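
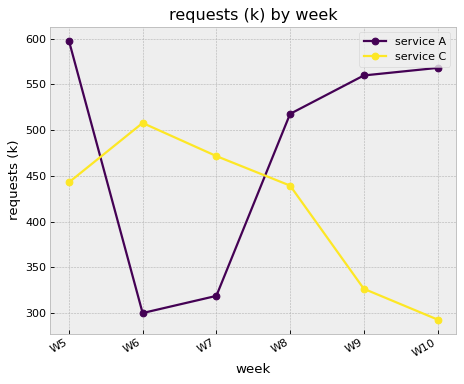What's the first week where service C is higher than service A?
W5: service C ≈ 450 vs service A ≈ 600 (not yet); W6: service C ≈ 500 vs service A ≈ 300 (first crossover).

W6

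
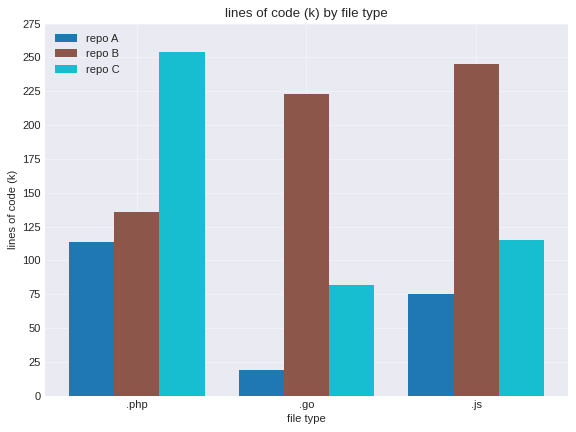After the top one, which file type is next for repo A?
.js

Top 3 for repo A: .php ≈ 125, .js ≈ 75, .go ≈ 25.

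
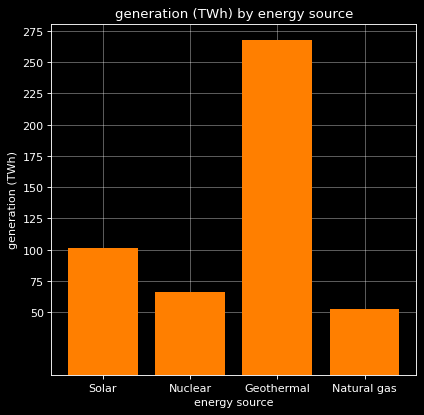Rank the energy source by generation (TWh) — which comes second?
Solar

Top 3: Geothermal ≈ 275, Solar ≈ 100, Nuclear ≈ 75.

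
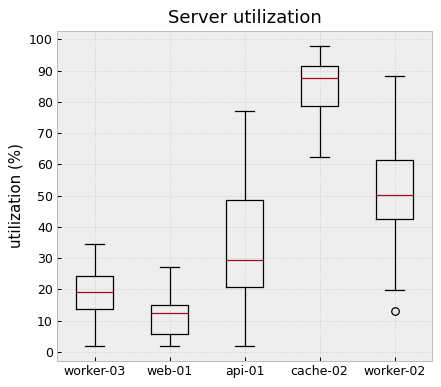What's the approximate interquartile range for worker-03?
≈ 10

Q3 ≈ 20, Q1 ≈ 10; IQR ≈ 10.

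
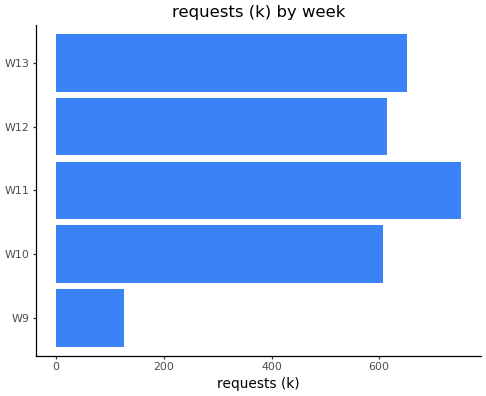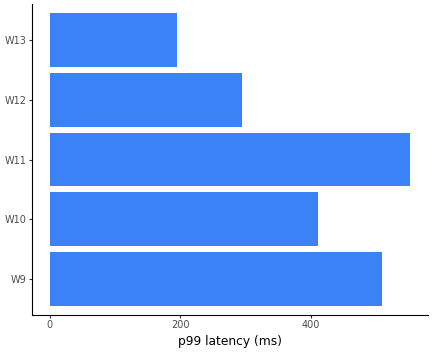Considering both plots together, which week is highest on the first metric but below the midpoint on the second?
W13

Chart 2 median p99 latency (ms) ≈ 400; below-median weeks: W12, W13. Among those, W13 has the highest requests (k) (≈ 700).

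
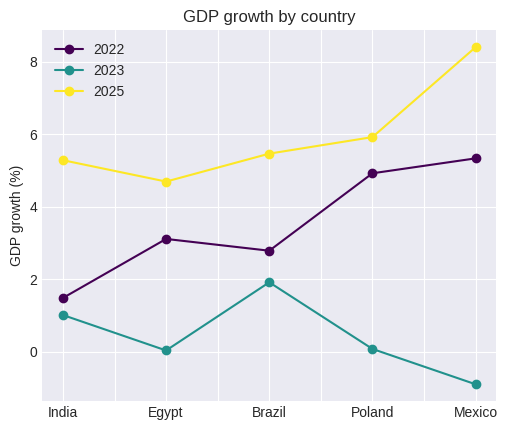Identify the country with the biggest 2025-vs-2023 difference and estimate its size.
Mexico, ≈ 9 %

Mexico: 2025 ≈ 8, 2023 ≈ -1 → gap ≈ 9. Next-largest (Poland) is only ≈ 6.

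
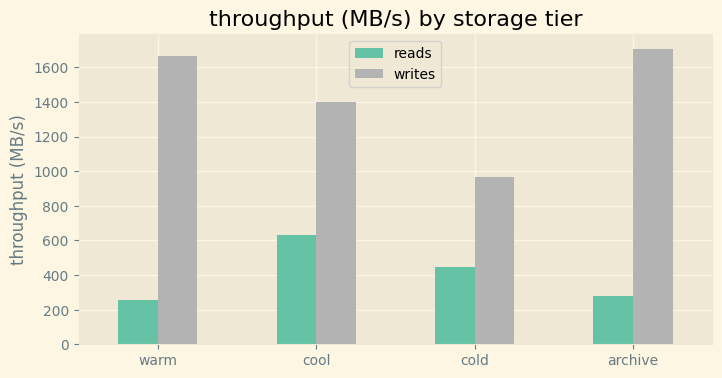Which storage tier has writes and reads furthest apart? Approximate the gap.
archive: writes ≈ 1800, reads ≈ 200 → gap ≈ 1600. Next-largest (warm) is only ≈ 1400.

archive, ≈ 1600 MB/s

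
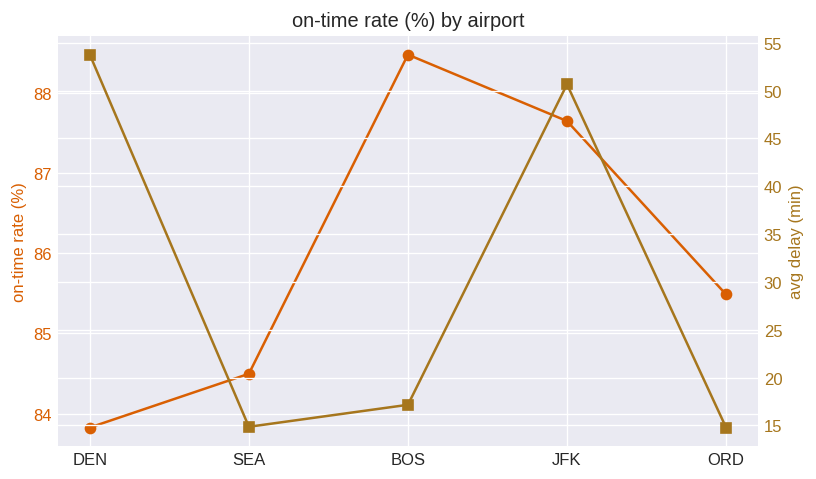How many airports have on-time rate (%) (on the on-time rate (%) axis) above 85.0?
3

Above 85.0: BOS, JFK, ORD.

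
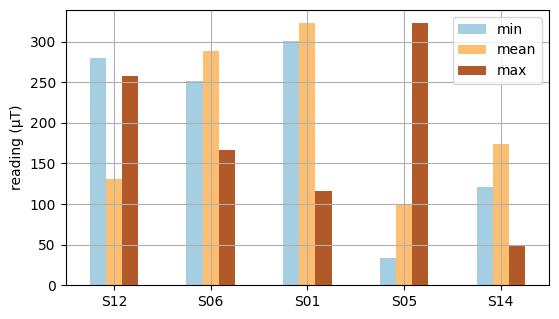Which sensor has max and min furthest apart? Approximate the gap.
S05, ≈ 250 µT

S05: max ≈ 300, min ≈ 50 → gap ≈ 250. Next-largest (S01) is only ≈ 200.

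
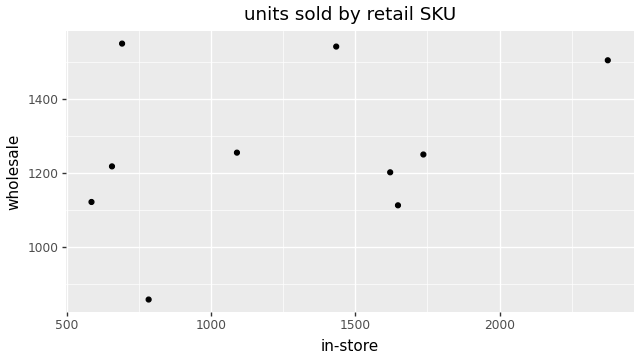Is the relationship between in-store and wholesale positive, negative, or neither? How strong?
positive, weak

Points are positively correlated; weak (|r| ≈ 0.3).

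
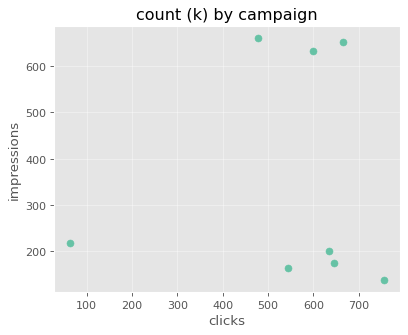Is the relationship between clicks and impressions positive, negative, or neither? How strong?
no clear correlation

Points are roughly uncorrelated; weak (|r| ≈ 0.1).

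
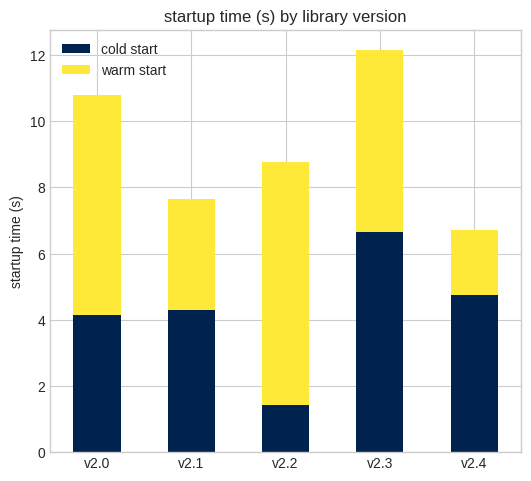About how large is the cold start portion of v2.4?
≈ 4

cold start top ≈ 4, bottom ≈ 0; segment ≈ 4.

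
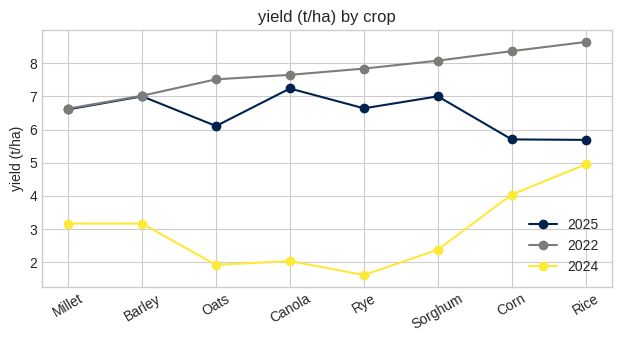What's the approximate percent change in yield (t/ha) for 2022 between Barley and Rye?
≈ +14.3%

Barley ≈ 7, Rye ≈ 8; (8 − 7) / 7 ≈ +14.3%.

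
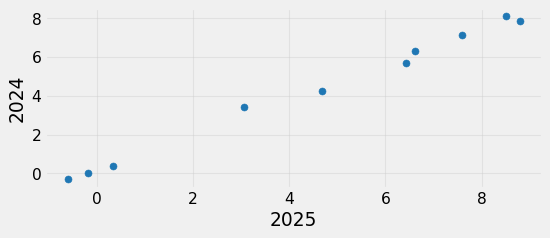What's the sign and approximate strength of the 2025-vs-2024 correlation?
Points are positively correlated; strong (|r| ≈ 1.0).

positive, strong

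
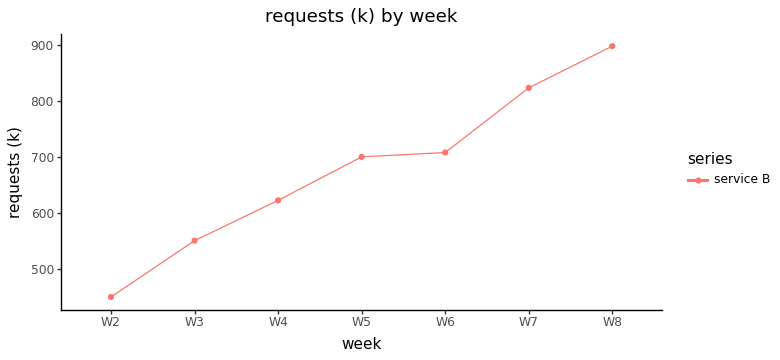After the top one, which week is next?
W7

Top 3: W8 ≈ 900, W7 ≈ 800, W6 ≈ 700.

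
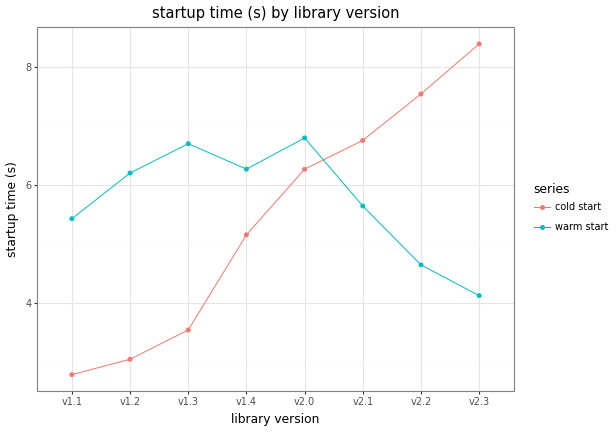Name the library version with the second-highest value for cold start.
v2.2

Top 3 for cold start: v2.3 ≈ 8.5, v2.2 ≈ 7.5, v2.1 ≈ 7.0.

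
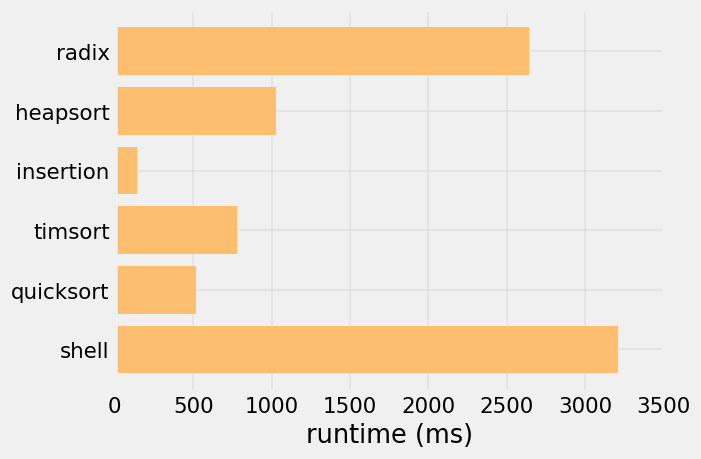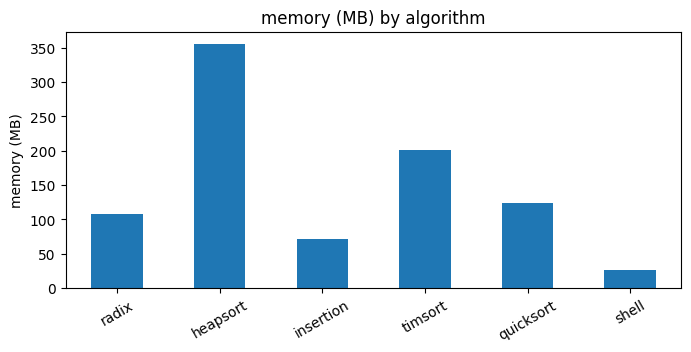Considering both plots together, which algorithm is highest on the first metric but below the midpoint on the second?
Chart 2 median memory (MB) ≈ 100; below-median algorithms: radix, insertion, shell. Among those, shell has the highest runtime (ms) (≈ 3000).

shell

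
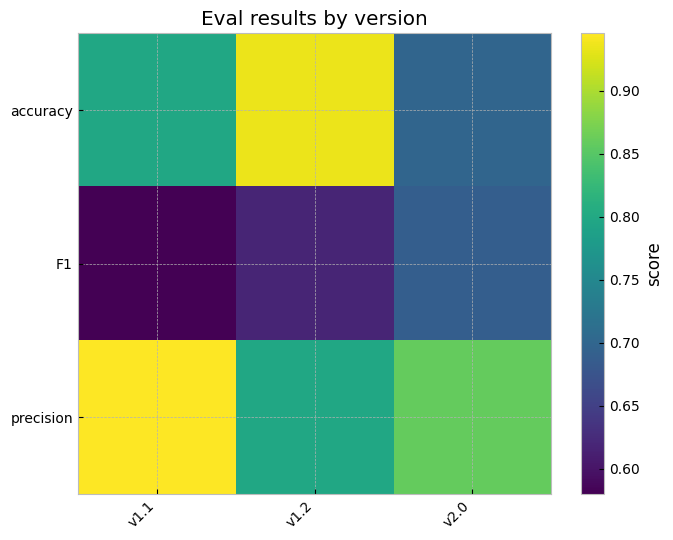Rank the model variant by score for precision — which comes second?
Top 3 for precision: v1.1 ≈ 0.95, v2.0 ≈ 0.85, v1.2 ≈ 0.80.

v2.0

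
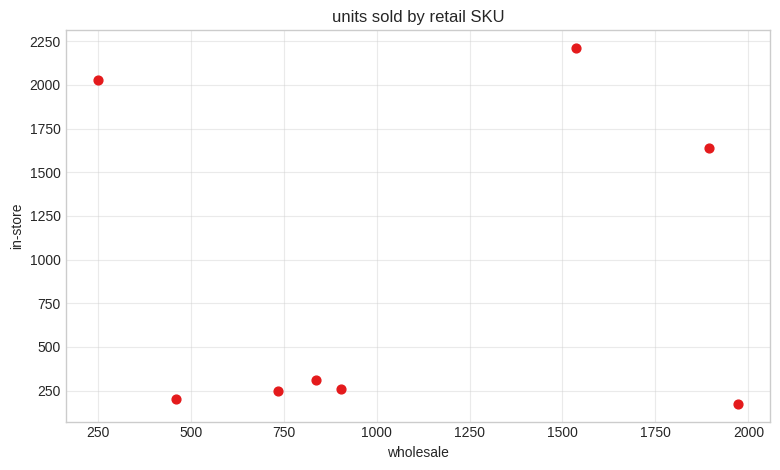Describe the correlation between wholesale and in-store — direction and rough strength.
no clear correlation

Points are roughly uncorrelated; weak (|r| ≈ 0.1).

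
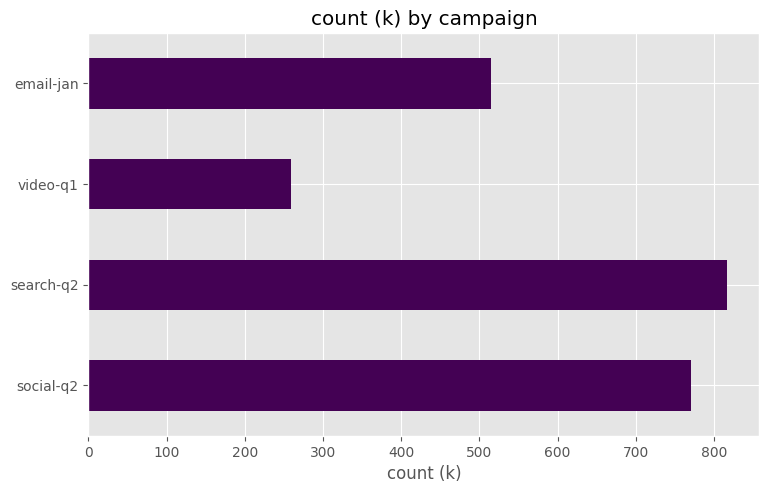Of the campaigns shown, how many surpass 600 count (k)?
Above 600: social-q2, search-q2.

2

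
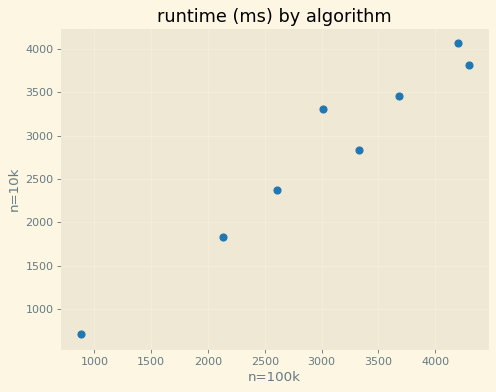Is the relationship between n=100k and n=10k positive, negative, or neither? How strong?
positive, strong

Points are positively correlated; strong (|r| ≈ 1.0).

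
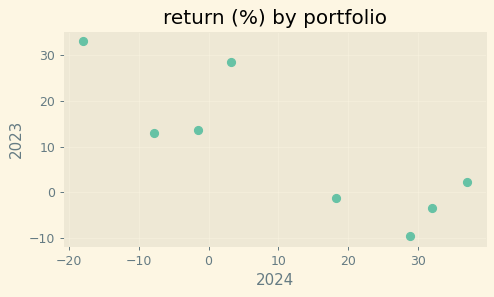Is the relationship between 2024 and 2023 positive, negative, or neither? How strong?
Points are negatively correlated; strong (|r| ≈ 0.8).

negative, strong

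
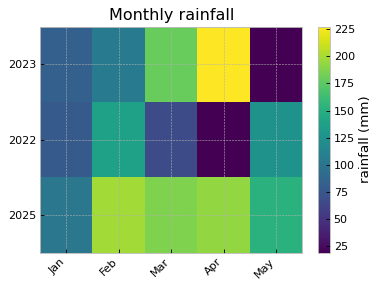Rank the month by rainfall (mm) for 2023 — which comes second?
Mar

Top 3 for 2023: Apr ≈ 220, Mar ≈ 180, Feb ≈ 100.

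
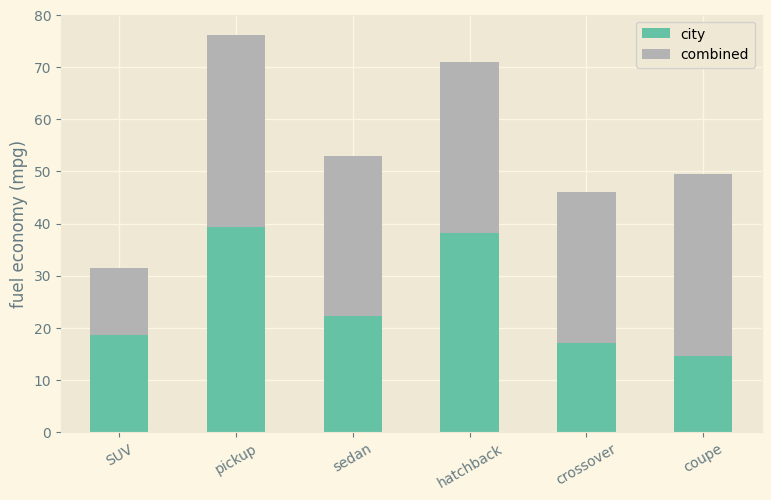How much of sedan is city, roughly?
≈ 20

city top ≈ 20, bottom ≈ 0; segment ≈ 20.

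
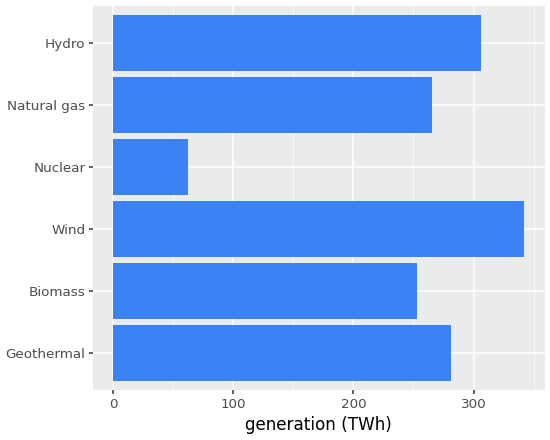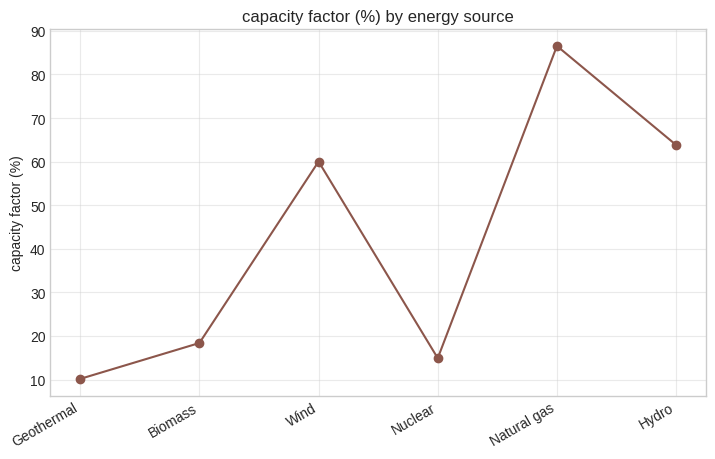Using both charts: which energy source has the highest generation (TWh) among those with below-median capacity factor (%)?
Chart 2 median capacity factor (%) ≈ 40; below-median energy sources: Geothermal, Biomass, Nuclear. Among those, Geothermal has the highest generation (TWh) (≈ 300).

Geothermal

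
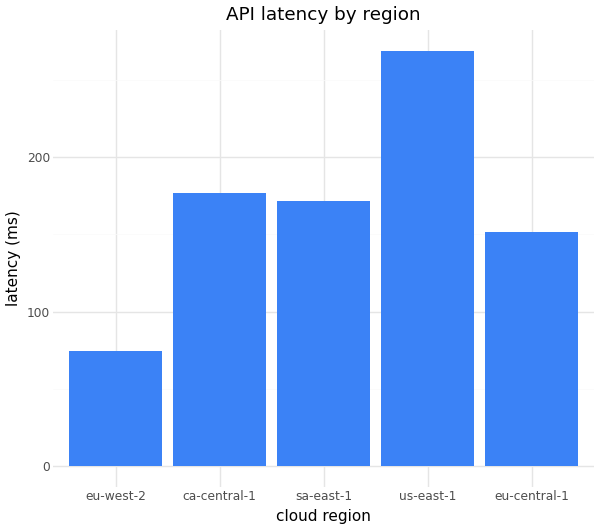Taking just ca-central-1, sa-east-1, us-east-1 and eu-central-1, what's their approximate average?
(175 + 175 + 275 + 150) / 4 ≈ 194.

≈ 194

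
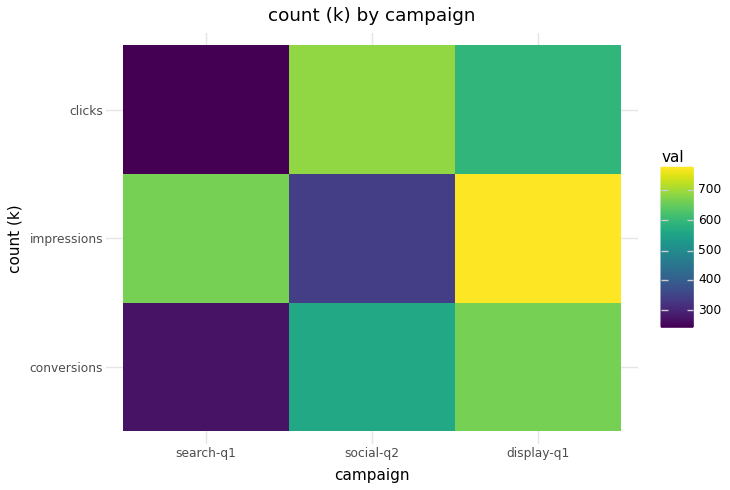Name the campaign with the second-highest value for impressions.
Top 3 for impressions: display-q1 ≈ 800, search-q1 ≈ 650, social-q2 ≈ 350.

search-q1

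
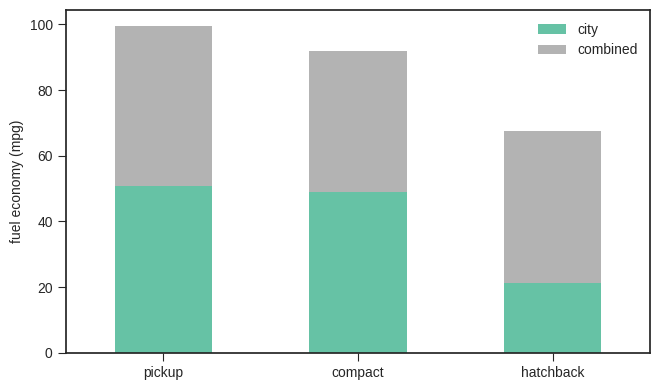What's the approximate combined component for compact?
≈ 40

combined top ≈ 90, bottom ≈ 50; segment ≈ 40.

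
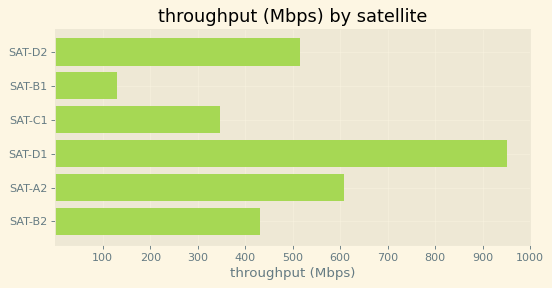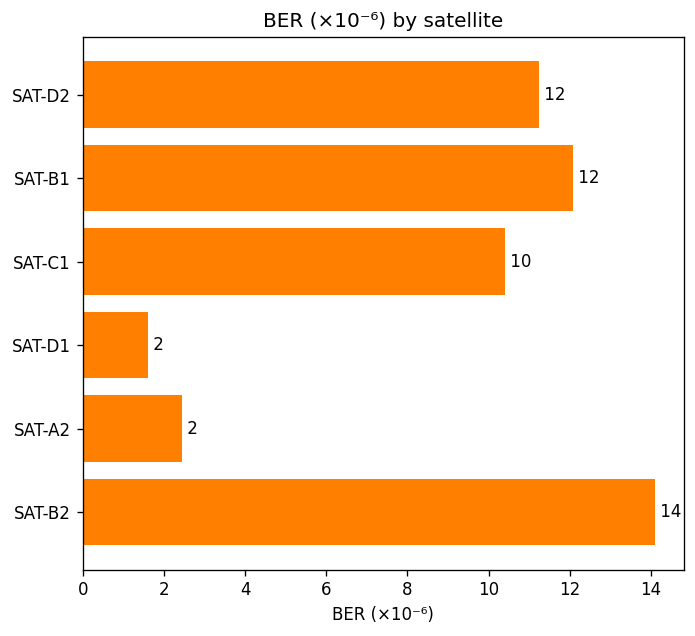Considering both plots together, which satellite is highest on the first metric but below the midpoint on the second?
SAT-D1

Chart 2 median BER (×10⁻⁶) ≈ 10; below-median satellites: SAT-C1, SAT-D1, SAT-A2. Among those, SAT-D1 has the highest throughput (Mbps) (≈ 1000).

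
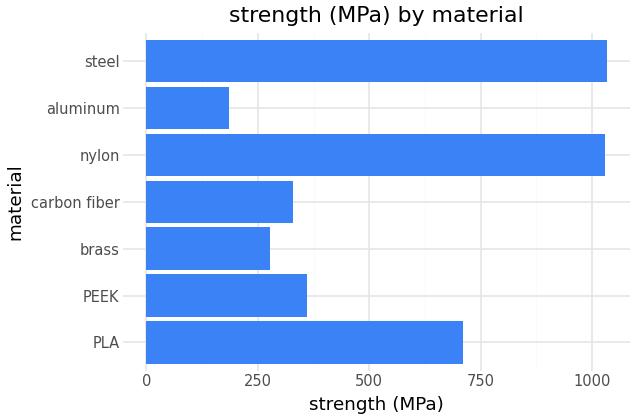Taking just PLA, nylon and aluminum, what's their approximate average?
≈ 633

(700 + 1000 + 200) / 3 ≈ 633.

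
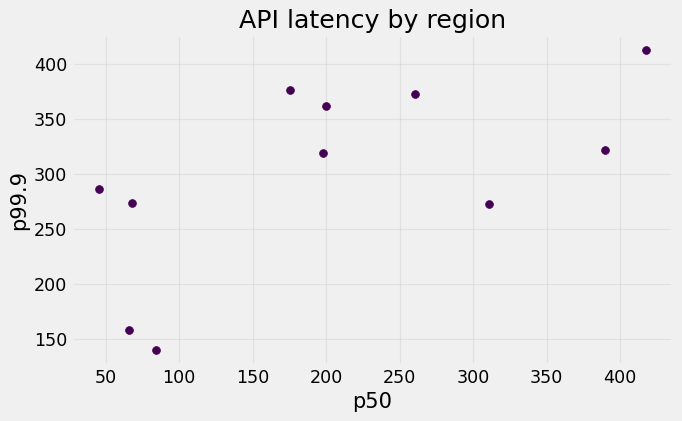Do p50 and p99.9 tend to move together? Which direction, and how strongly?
positive, moderate

Points are positively correlated; moderate (|r| ≈ 0.6).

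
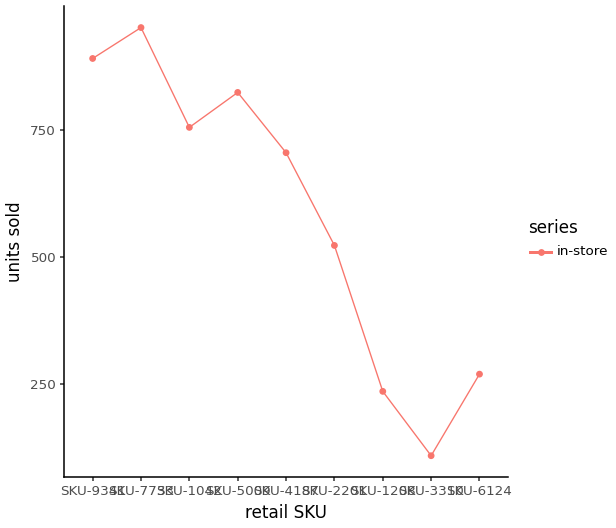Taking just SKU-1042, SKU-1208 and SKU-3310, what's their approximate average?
(800 + 200 + 100) / 3 ≈ 367.

≈ 367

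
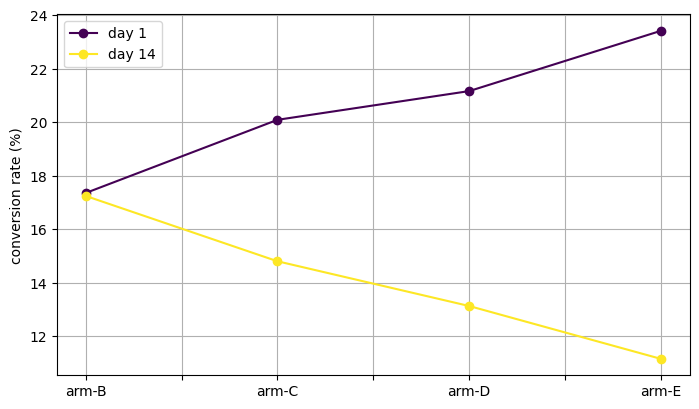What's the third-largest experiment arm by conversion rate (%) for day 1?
Top 4 for day 1: arm-E ≈ 24, arm-D ≈ 22, arm-C ≈ 20, arm-B ≈ 18.

arm-C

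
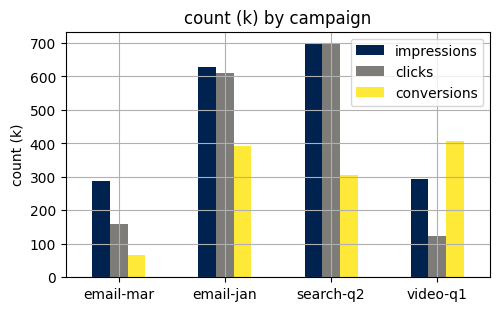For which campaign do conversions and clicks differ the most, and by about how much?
search-q2, ≈ 400 k

search-q2: conversions ≈ 300, clicks ≈ 700 → gap ≈ 400. Next-largest (video-q1) is only ≈ 300.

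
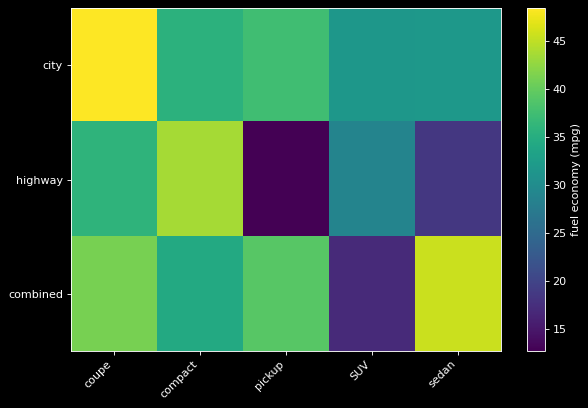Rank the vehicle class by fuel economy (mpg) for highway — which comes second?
Top 3 for highway: compact ≈ 45, coupe ≈ 35, SUV ≈ 30.

coupe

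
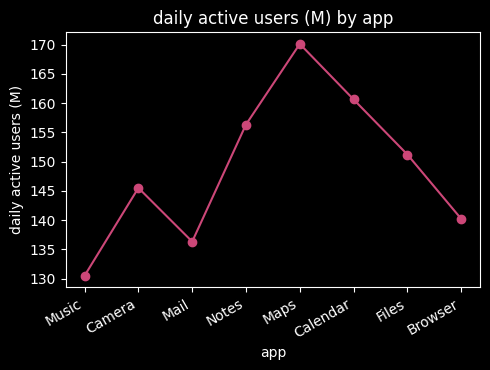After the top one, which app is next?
Calendar

Top 3: Maps ≈ 170, Calendar ≈ 160, Notes ≈ 155.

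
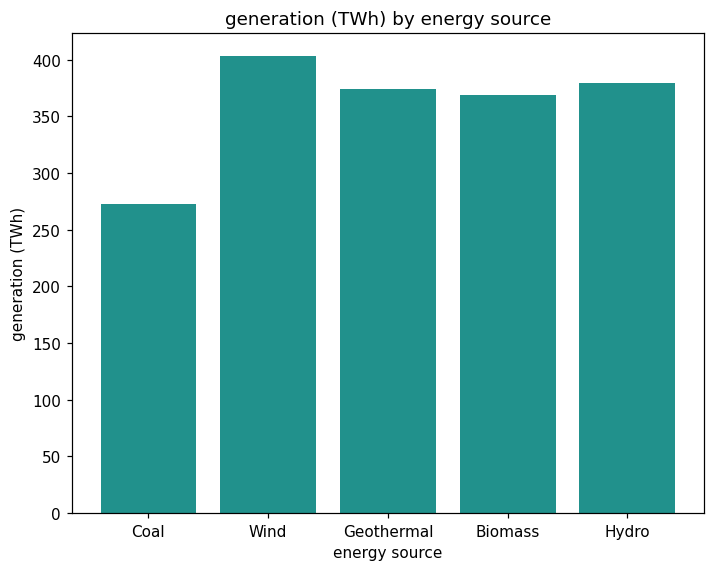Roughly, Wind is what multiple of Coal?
Wind ≈ 400, Coal ≈ 250; 400/250 ≈ 1.6.

≈ 1.6×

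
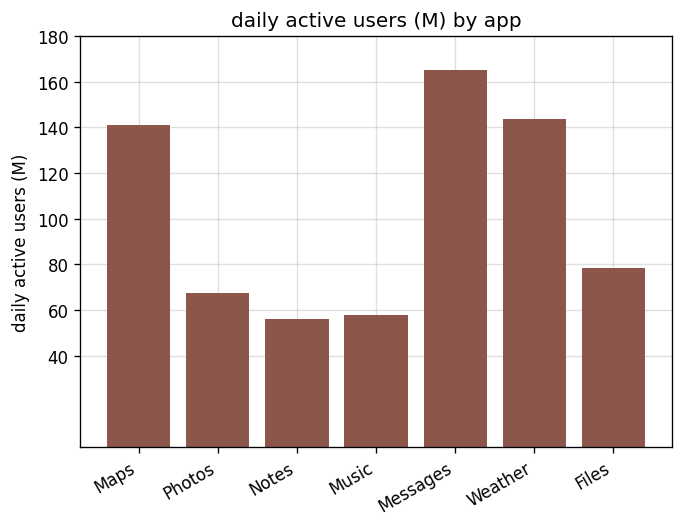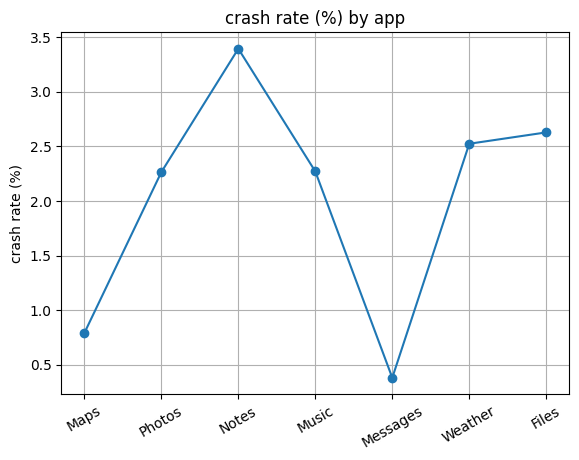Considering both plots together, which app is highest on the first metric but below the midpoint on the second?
Chart 2 median crash rate (%) ≈ 2.5; below-median apps: Maps, Photos, Messages. Among those, Messages has the highest daily active users (M) (≈ 160).

Messages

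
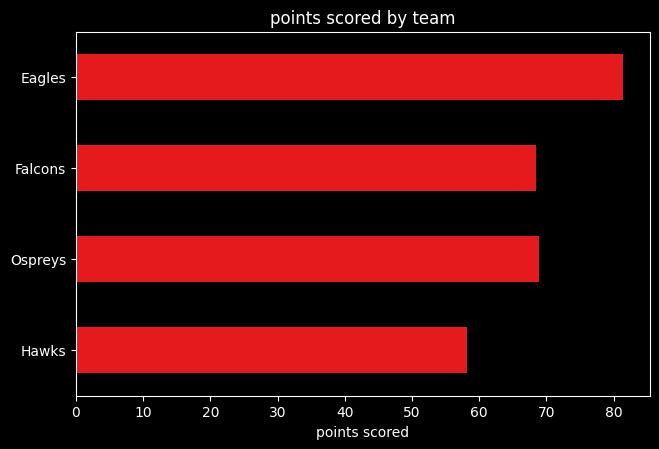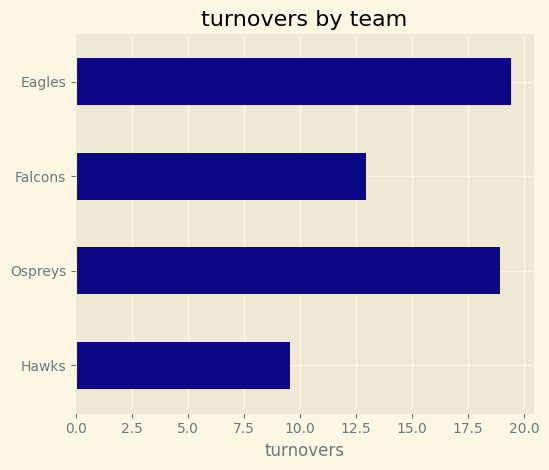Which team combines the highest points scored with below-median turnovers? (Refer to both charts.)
Chart 2 median turnovers ≈ 16; below-median teams: Hawks, Falcons. Among those, Falcons has the highest points scored (≈ 70).

Falcons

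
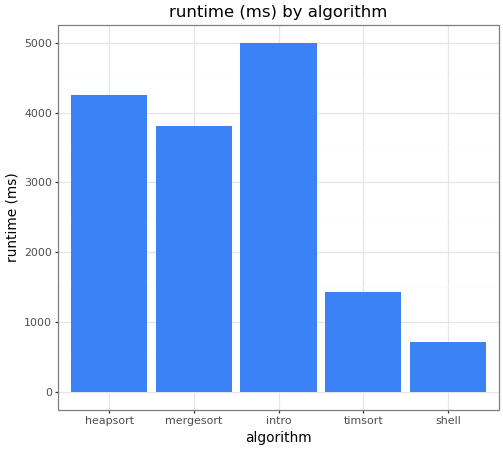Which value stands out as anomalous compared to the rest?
shell

shell ≈ 500; the rest sit between ≈ 1500 and ≈ 5000.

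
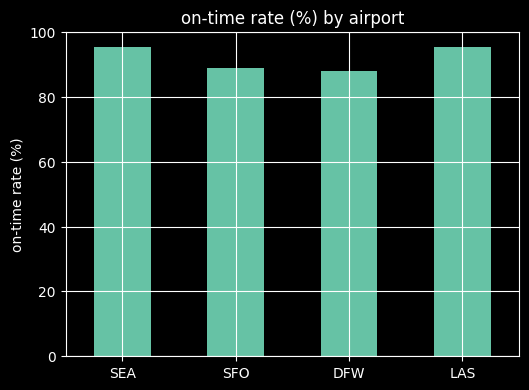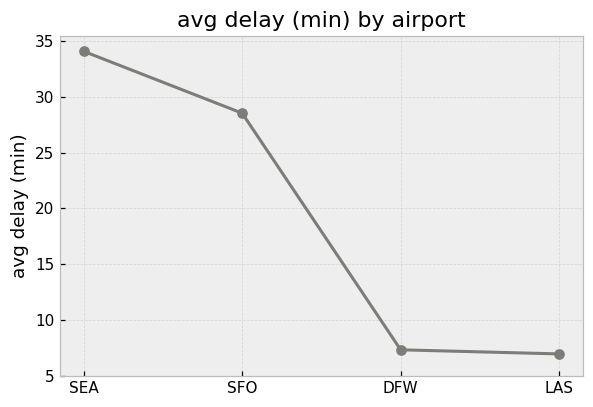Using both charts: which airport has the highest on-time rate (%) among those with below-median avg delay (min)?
Chart 2 median avg delay (min) ≈ 20; below-median airports: DFW, LAS. Among those, LAS has the highest on-time rate (%) (≈ 100).

LAS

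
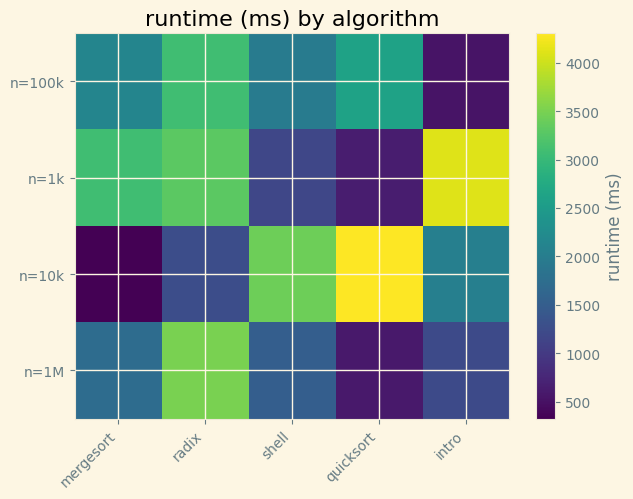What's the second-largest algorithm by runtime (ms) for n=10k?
shell

Top 3 for n=10k: quicksort ≈ 4500, shell ≈ 3500, intro ≈ 2000.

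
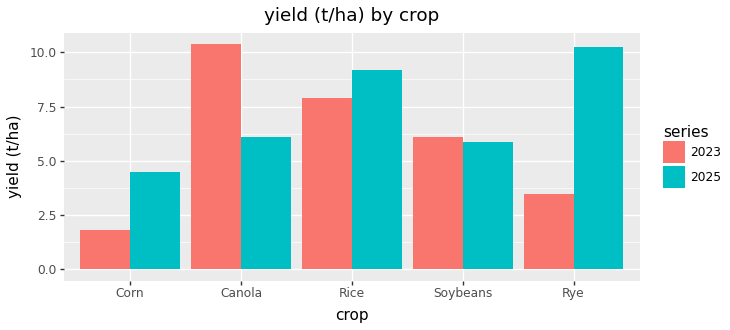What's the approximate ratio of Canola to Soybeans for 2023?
Canola ≈ 10, Soybeans ≈ 6; 10/6 ≈ 1.67.

≈ 1.67×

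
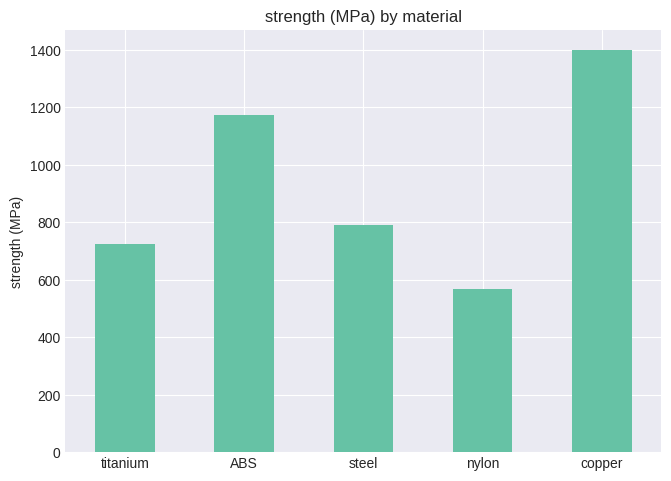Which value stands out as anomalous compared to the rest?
copper ≈ 1400; the rest sit between ≈ 600 and ≈ 1200.

copper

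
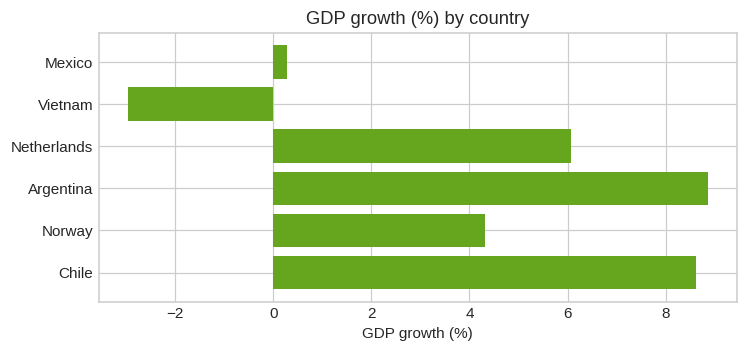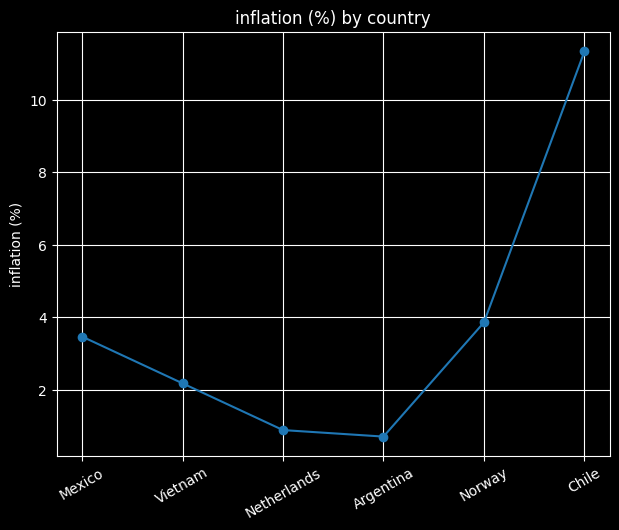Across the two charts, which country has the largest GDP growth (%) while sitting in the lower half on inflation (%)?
Argentina

Chart 2 median inflation (%) ≈ 2; below-median countries: Vietnam, Netherlands, Argentina. Among those, Argentina has the highest GDP growth (%) (≈ 9).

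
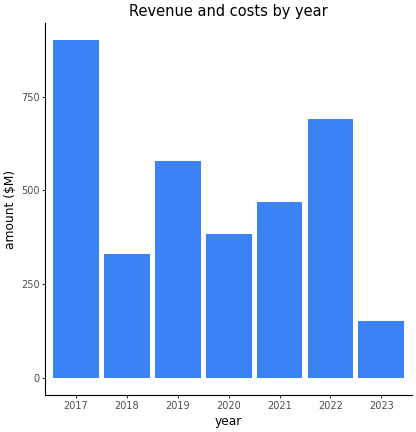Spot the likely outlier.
2017

2017 ≈ 900; the rest sit between ≈ 200 and ≈ 700.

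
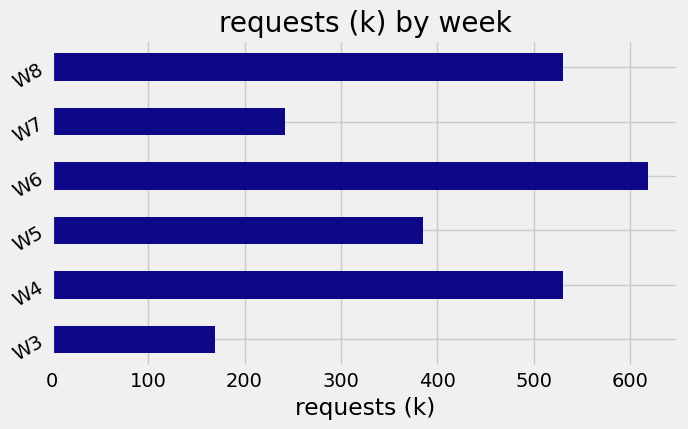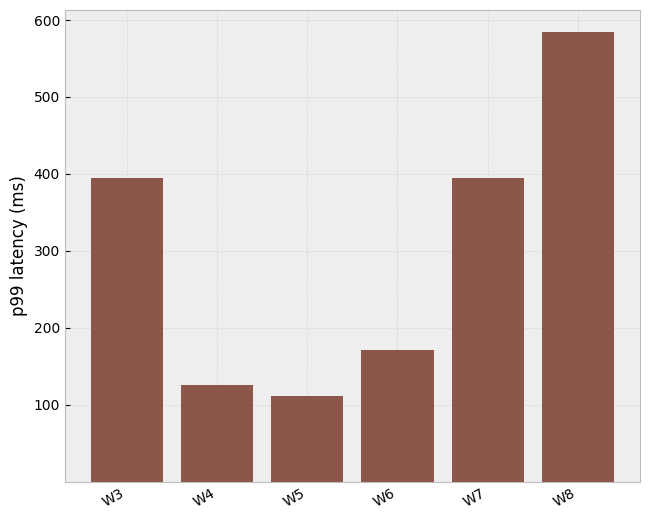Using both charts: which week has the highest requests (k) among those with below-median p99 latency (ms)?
W6

Chart 2 median p99 latency (ms) ≈ 300; below-median weeks: W4, W5, W6. Among those, W6 has the highest requests (k) (≈ 600).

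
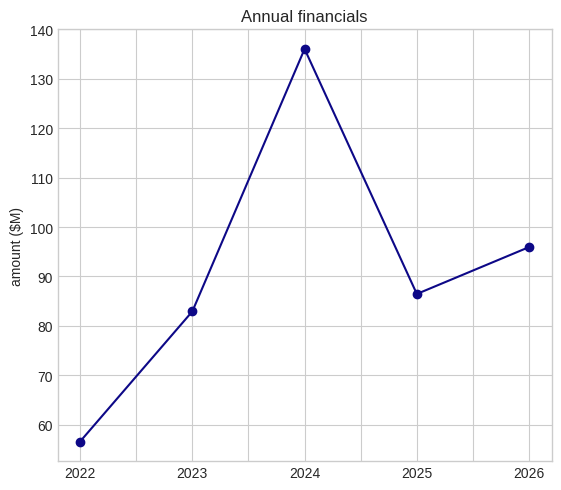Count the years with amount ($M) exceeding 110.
1

Above 110: 2024.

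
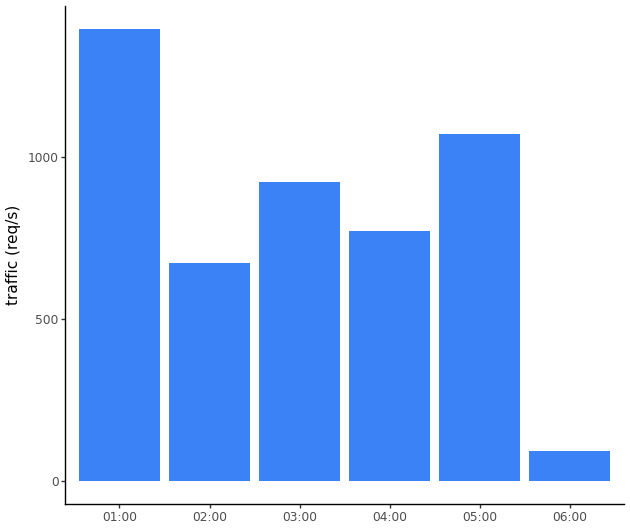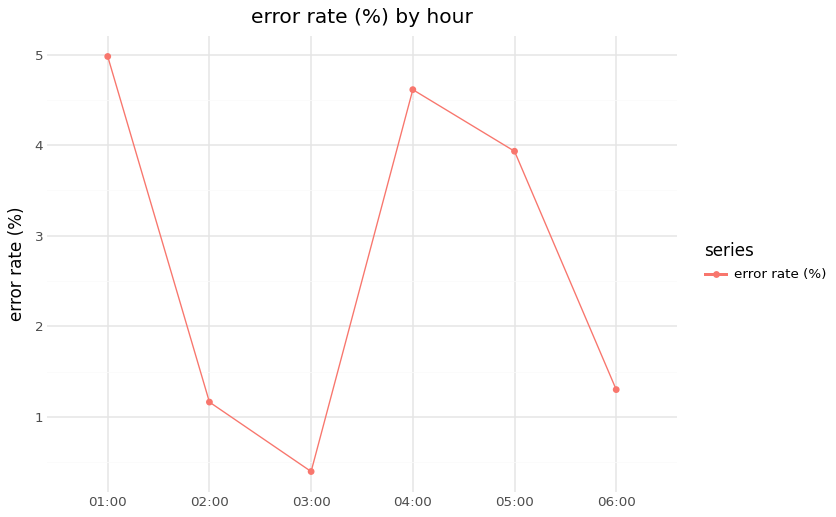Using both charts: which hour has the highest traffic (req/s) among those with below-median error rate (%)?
Chart 2 median error rate (%) ≈ 2.5; below-median hours: 02:00, 03:00, 06:00. Among those, 03:00 has the highest traffic (req/s) (≈ 1000).

03:00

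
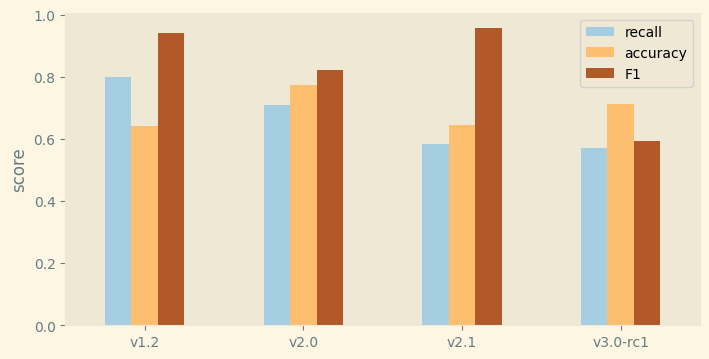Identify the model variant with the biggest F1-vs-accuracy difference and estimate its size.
v2.1, ≈ 0.4

v2.1: F1 ≈ 1.0, accuracy ≈ 0.6 → gap ≈ 0.4. Next-largest (v1.2) is only ≈ 0.3.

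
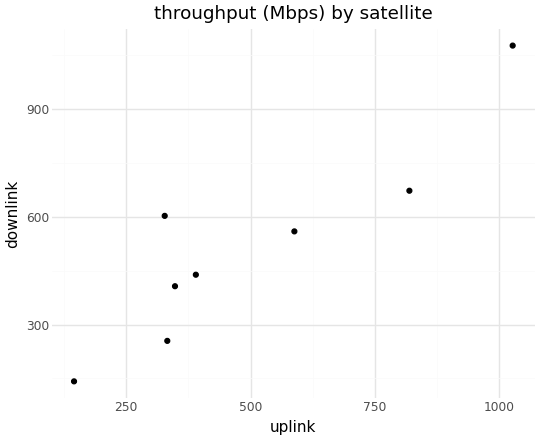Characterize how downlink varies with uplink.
positive, strong

Points are positively correlated; strong (|r| ≈ 0.9).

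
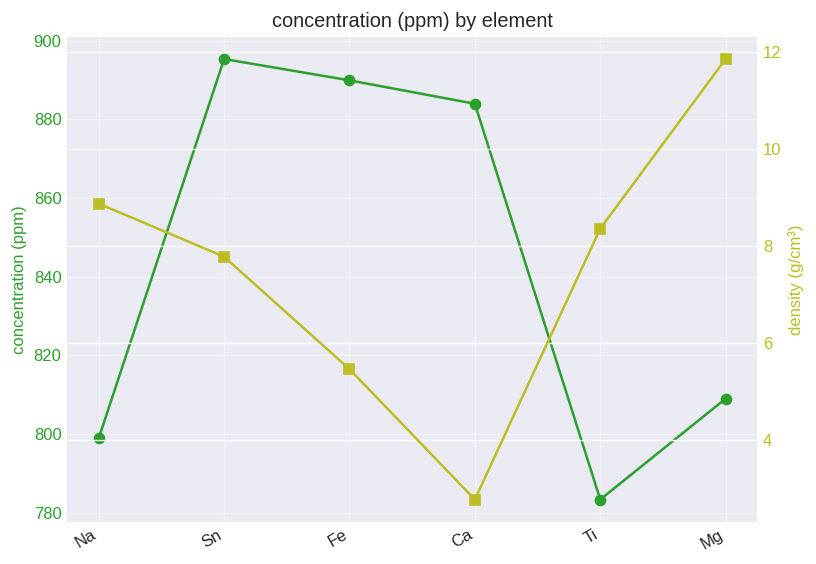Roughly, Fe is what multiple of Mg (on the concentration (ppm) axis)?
Fe ≈ 890, Mg ≈ 810; 890/810 ≈ 1.1.

≈ 1.1×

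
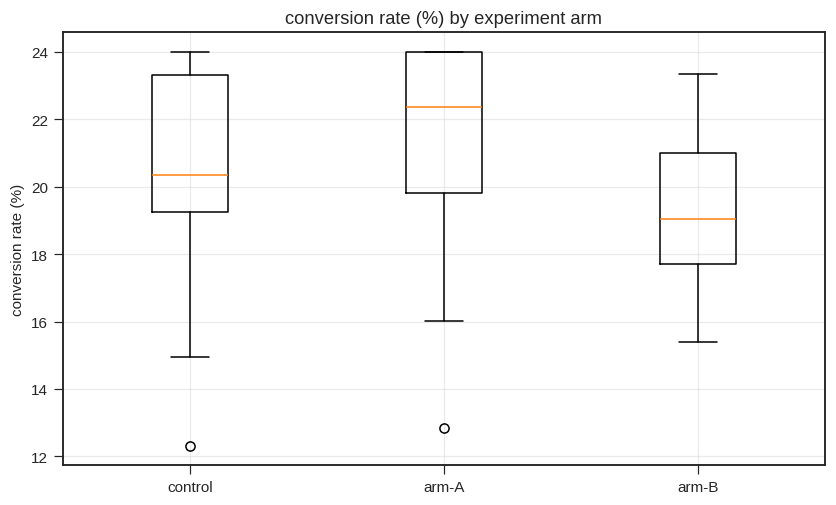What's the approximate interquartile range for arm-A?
Q3 ≈ 24.0, Q1 ≈ 20.0; IQR ≈ 4.0.

≈ 4.0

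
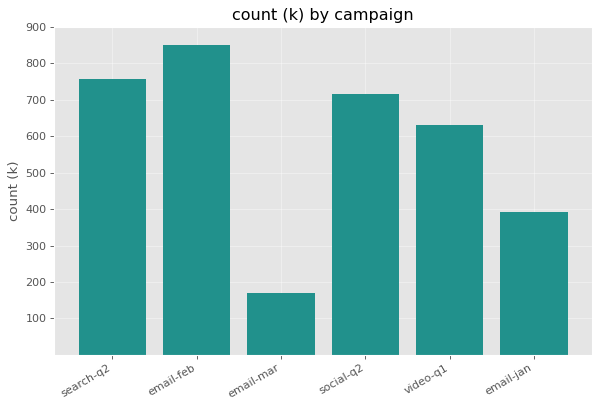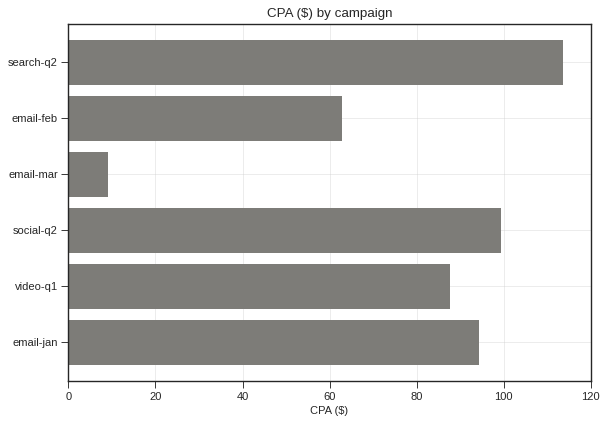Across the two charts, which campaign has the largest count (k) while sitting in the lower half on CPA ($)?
email-feb

Chart 2 median CPA ($) ≈ 100; below-median campaigns: email-feb, email-mar, video-q1. Among those, email-feb has the highest count (k) (≈ 800).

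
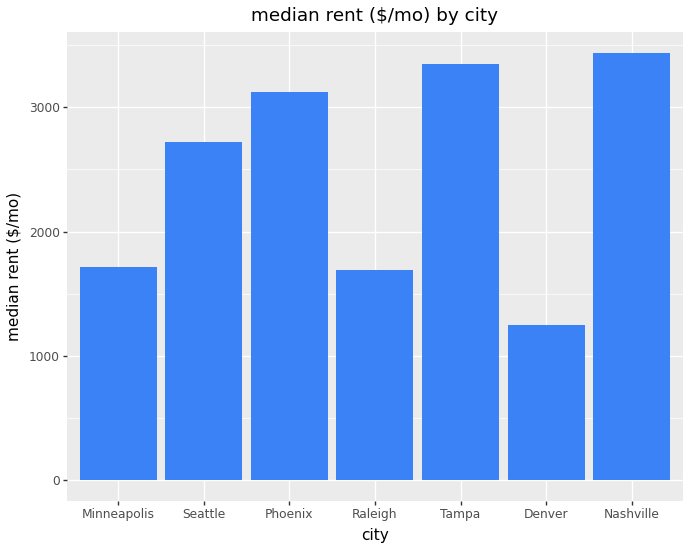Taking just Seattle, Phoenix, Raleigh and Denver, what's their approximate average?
≈ 2000

(2500 + 3000 + 1500 + 1000) / 4 ≈ 2000.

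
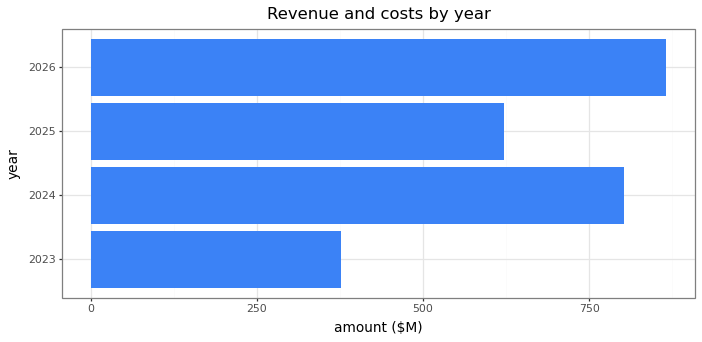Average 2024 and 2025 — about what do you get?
(800 + 600) / 2 ≈ 700.

≈ 700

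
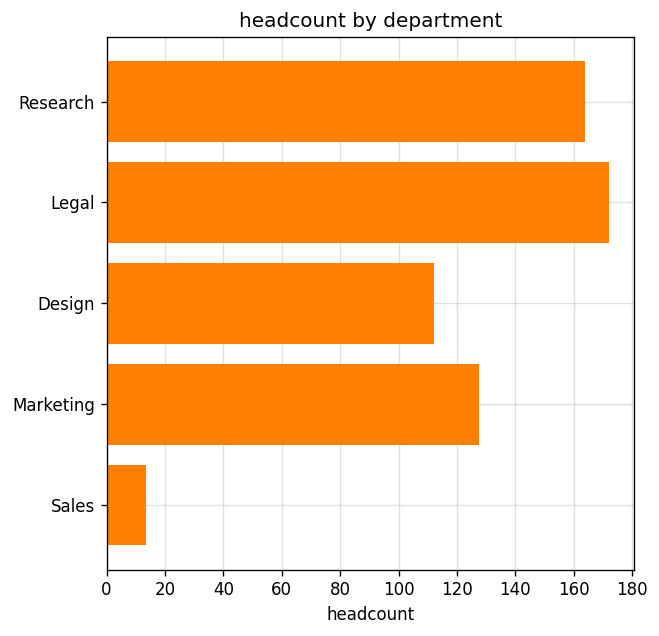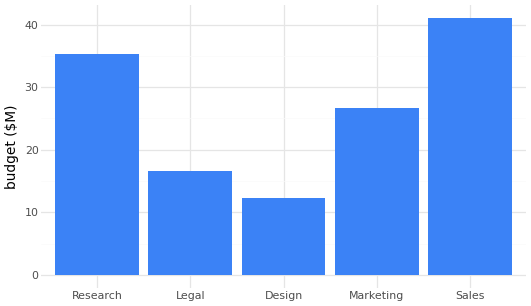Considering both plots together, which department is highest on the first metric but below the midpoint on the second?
Chart 2 median budget ($M) ≈ 25; below-median departments: Legal, Design. Among those, Legal has the highest headcount (≈ 180).

Legal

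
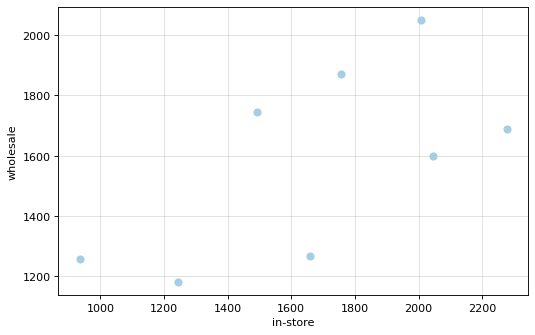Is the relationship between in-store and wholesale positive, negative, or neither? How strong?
positive, moderate

Points are positively correlated; moderate (|r| ≈ 0.6).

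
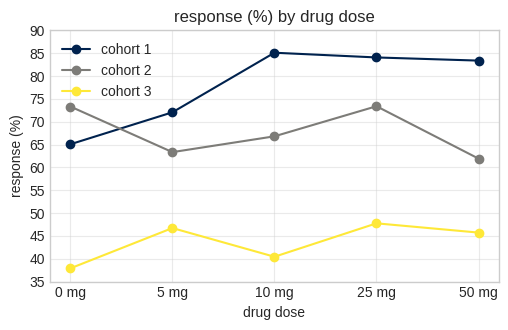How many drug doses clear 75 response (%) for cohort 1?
Above 75: 10 mg, 25 mg, 50 mg.

3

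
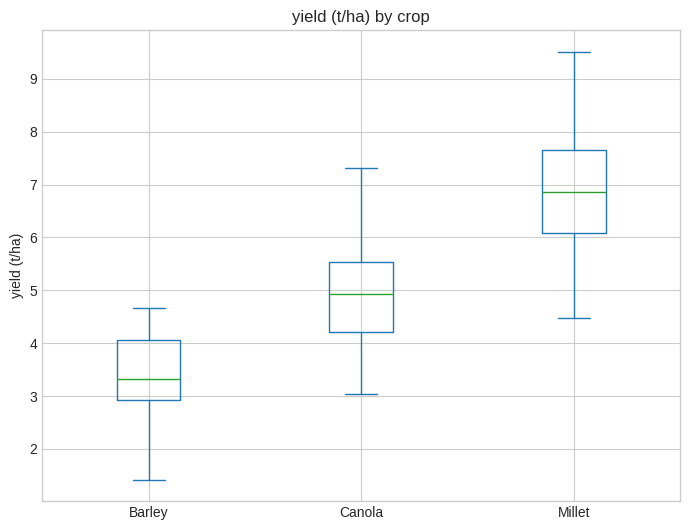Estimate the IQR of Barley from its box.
≈ 1.0

Q3 ≈ 4.0, Q1 ≈ 3.0; IQR ≈ 1.0.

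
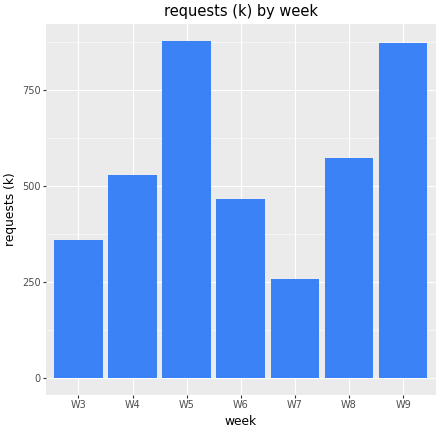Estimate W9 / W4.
≈ 1.8×

W9 ≈ 900, W4 ≈ 500; 900/500 ≈ 1.8.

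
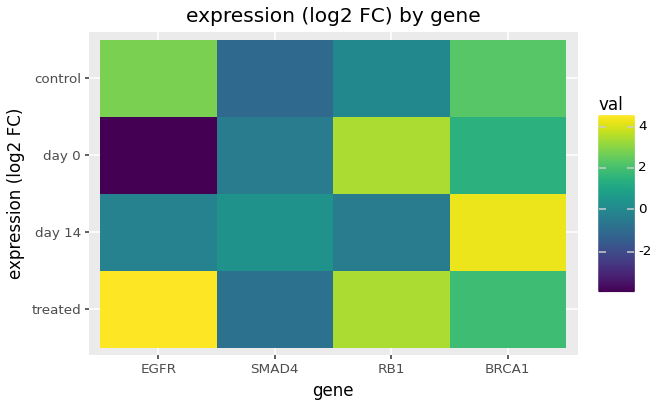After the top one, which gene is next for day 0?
Top 3 for day 0: RB1 ≈ 3, BRCA1 ≈ 1, SMAD4 ≈ 0.

BRCA1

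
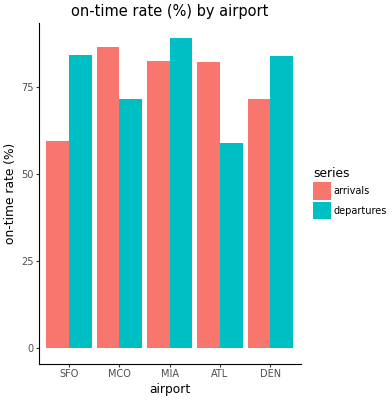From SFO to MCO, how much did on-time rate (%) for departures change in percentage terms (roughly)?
≈ -12.5%

SFO ≈ 80, MCO ≈ 70; (70 − 80) / 80 ≈ -12.5%.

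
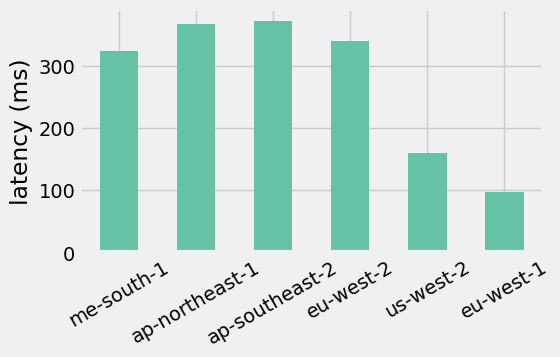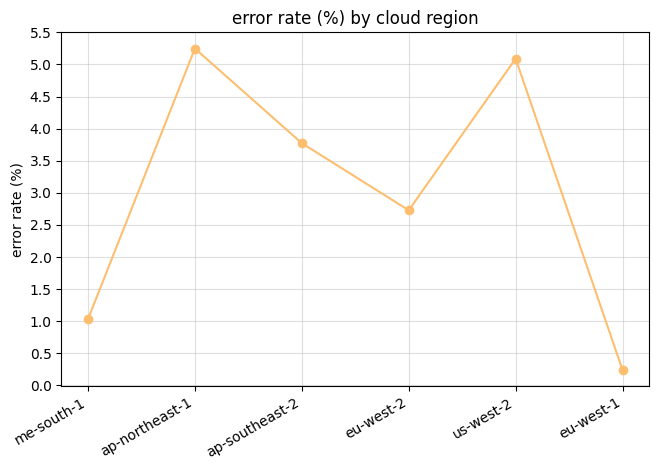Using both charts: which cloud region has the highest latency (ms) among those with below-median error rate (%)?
Chart 2 median error rate (%) ≈ 3.5; below-median cloud regions: me-south-1, eu-west-2, eu-west-1. Among those, eu-west-2 has the highest latency (ms) (≈ 350).

eu-west-2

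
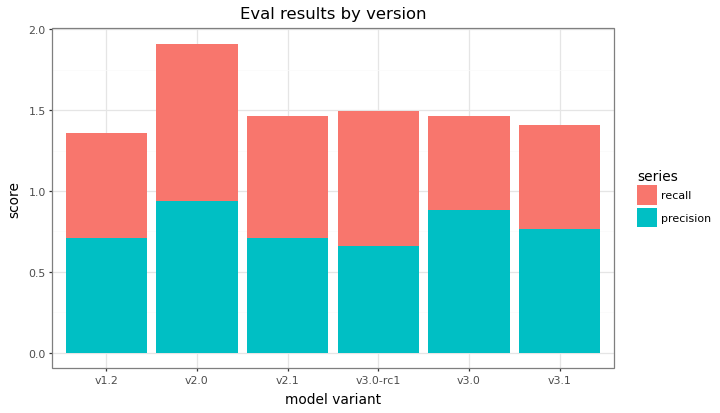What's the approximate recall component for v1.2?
≈ 0.6

recall top ≈ 1.4, bottom ≈ 0.8; segment ≈ 0.6.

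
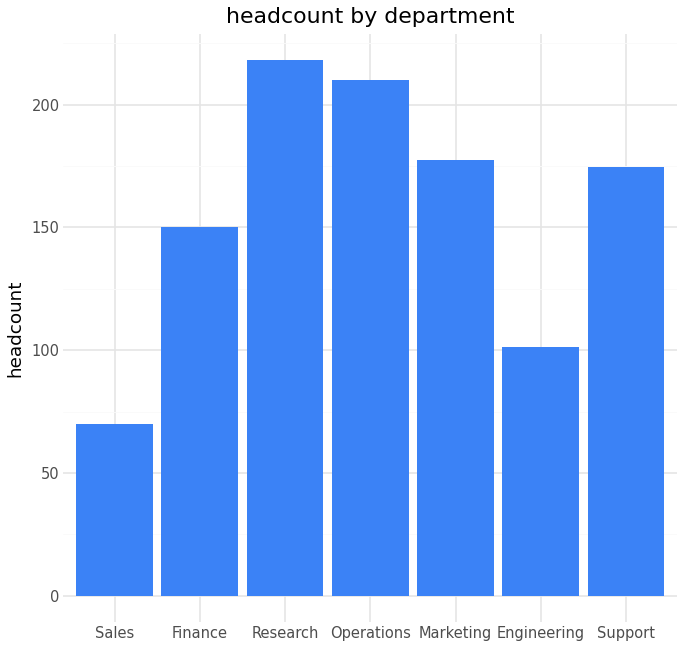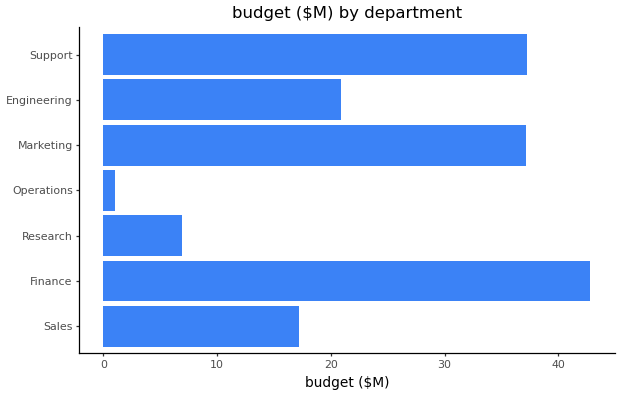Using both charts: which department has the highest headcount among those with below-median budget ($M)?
Chart 2 median budget ($M) ≈ 20; below-median departments: Sales, Research, Operations. Among those, Research has the highest headcount (≈ 220).

Research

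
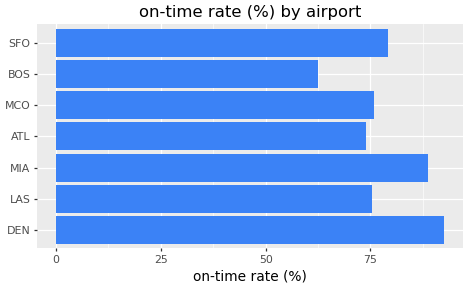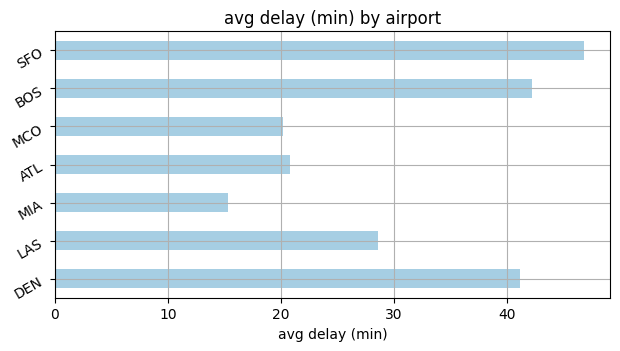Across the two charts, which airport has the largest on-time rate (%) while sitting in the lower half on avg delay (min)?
Chart 2 median avg delay (min) ≈ 30; below-median airports: MIA, ATL, MCO. Among those, MIA has the highest on-time rate (%) (≈ 90).

MIA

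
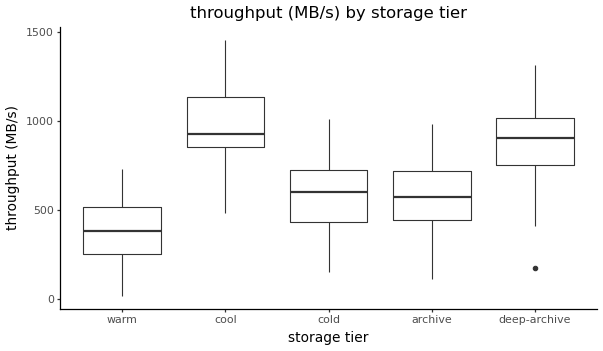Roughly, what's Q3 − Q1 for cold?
≈ 300

Q3 ≈ 750, Q1 ≈ 450; IQR ≈ 300.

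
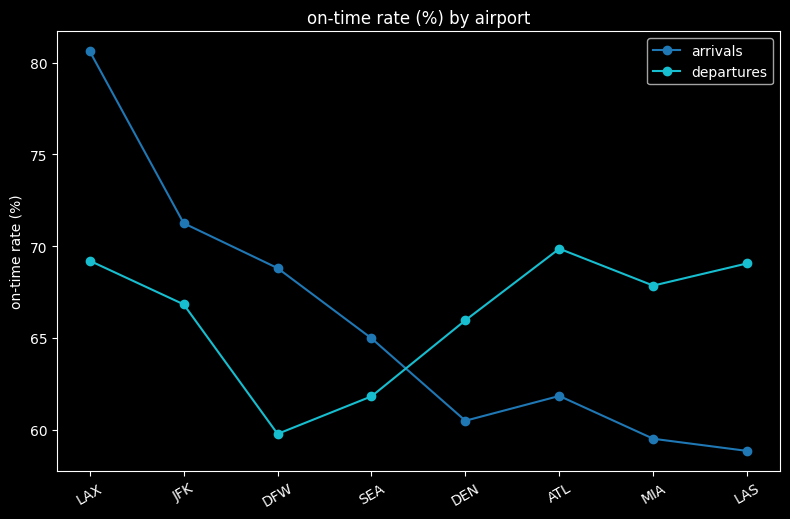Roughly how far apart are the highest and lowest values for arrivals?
Max LAX ≈ 80, min LAS ≈ 58; range ≈ 22.

≈ 22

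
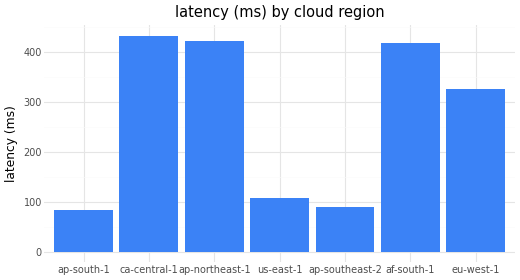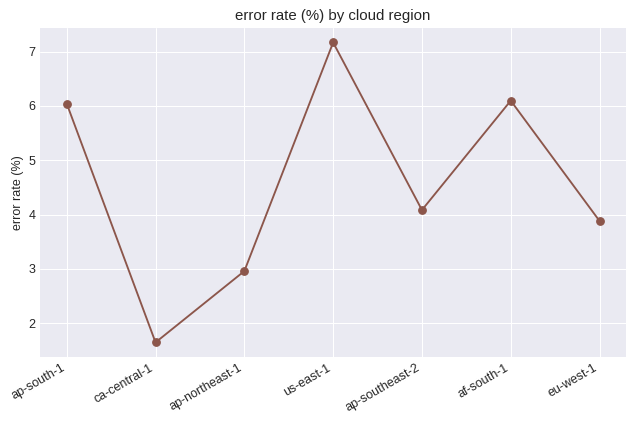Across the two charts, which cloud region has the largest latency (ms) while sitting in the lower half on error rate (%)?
ca-central-1

Chart 2 median error rate (%) ≈ 4; below-median cloud regions: ca-central-1, ap-northeast-1, eu-west-1. Among those, ca-central-1 has the highest latency (ms) (≈ 450).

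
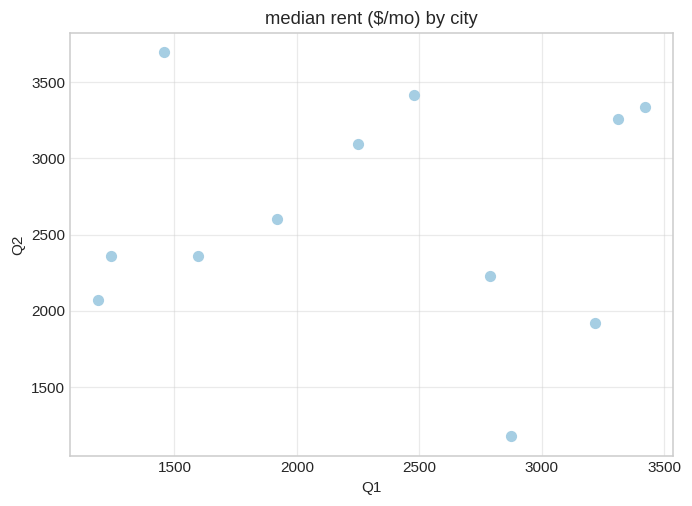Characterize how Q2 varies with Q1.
Points are roughly uncorrelated; weak (|r| ≈ 0.0).

no clear correlation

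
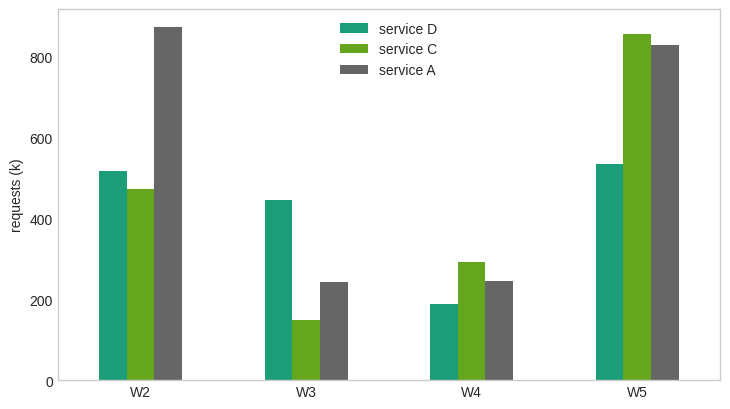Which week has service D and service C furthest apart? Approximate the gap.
W5, ≈ 400 k

W5: service D ≈ 500, service C ≈ 900 → gap ≈ 400. Next-largest (W3) is only ≈ 300.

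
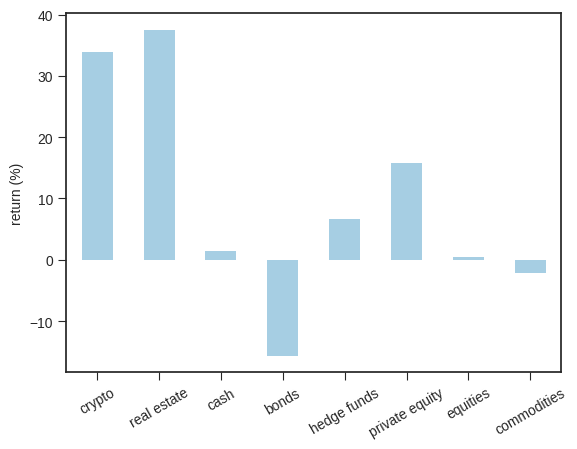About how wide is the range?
≈ 55

Max real estate ≈ 40, min bonds ≈ -15; range ≈ 55.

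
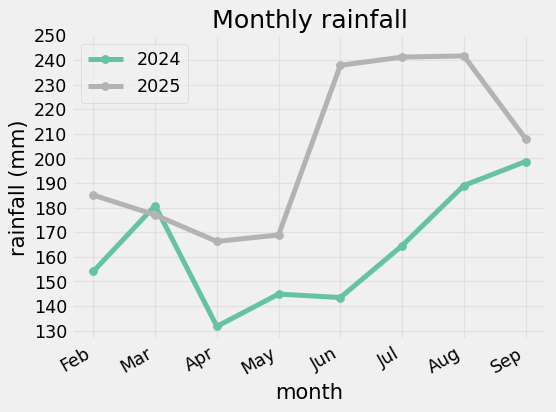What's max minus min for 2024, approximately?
Max Sep ≈ 200, min Apr ≈ 130; range ≈ 70.

≈ 70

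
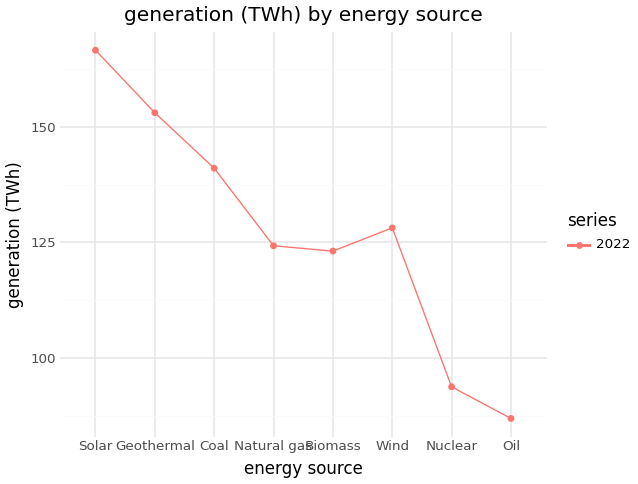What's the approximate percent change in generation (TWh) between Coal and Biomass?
≈ -14.3%

Coal ≈ 140, Biomass ≈ 120; (120 − 140) / 140 ≈ -14.3%.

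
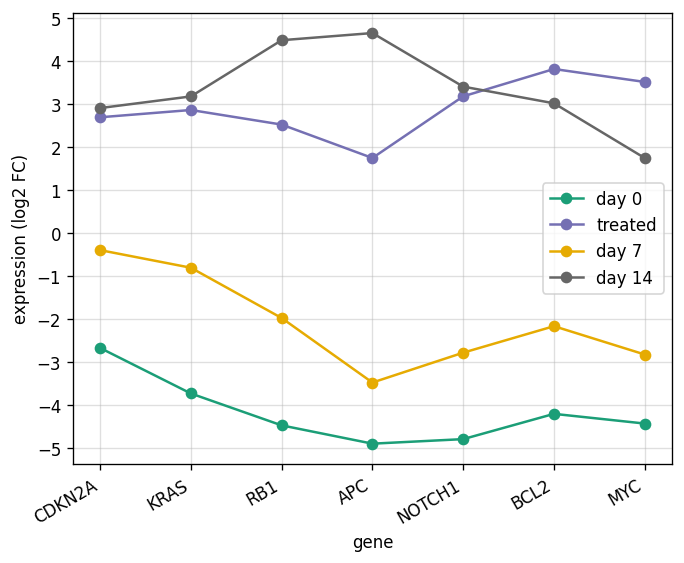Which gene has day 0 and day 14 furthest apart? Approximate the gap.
APC: day 0 ≈ -5, day 14 ≈ 5 → gap ≈ 10. Next-largest (RB1) is only ≈ 8.

APC, ≈ 10 log2 FC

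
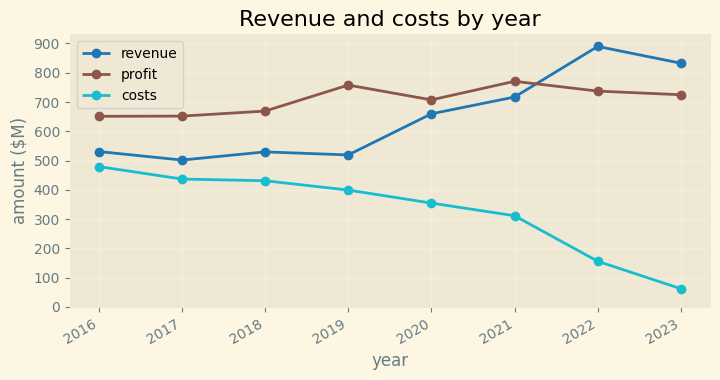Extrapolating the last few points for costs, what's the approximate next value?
Last three: 300, 200, 100 → slope ≈ -100/step → next ≈ 0.

≈ 0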